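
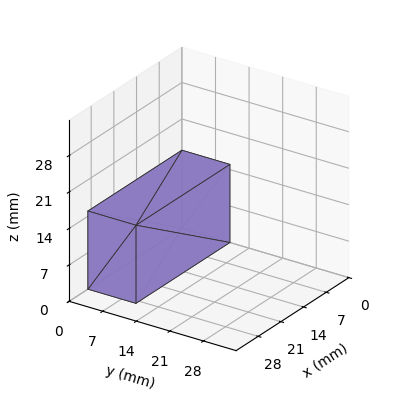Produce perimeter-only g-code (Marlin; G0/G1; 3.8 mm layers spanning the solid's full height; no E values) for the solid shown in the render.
Reading the render: the shape is a rectangular box, roughly 29 × 10 mm footprint and 15 mm tall (dimensions read to the nearest mm from the axis ticks). For the g-code, the solid's height is divided into equal slices at the stated Δz and each level perimeter traced with G1 moves after a G0 lift.

; perimeter-only toolpath
G21 ; units = mm
G90 ; absolute positioning
G28 ; home
; layer 1
G0 Z3.8
G0 X0.0 Y0.0
G1 X29.0 Y0.0
G1 X29.0 Y10.0
G1 X0.0 Y10.0
G1 X0.0 Y0.0
; layer 2
G0 Z7.5
G0 X0.0 Y0.0
G1 X29.0 Y0.0
G1 X29.0 Y10.0
G1 X0.0 Y10.0
G1 X0.0 Y0.0
; layer 3
G0 Z11.2
G0 X0.0 Y0.0
G1 X29.0 Y0.0
G1 X29.0 Y10.0
G1 X0.0 Y10.0
G1 X0.0 Y0.0
; layer 4
G0 Z15.0
G0 X0.0 Y0.0
G1 X29.0 Y0.0
G1 X29.0 Y10.0
G1 X0.0 Y10.0
G1 X0.0 Y0.0
M2 ; end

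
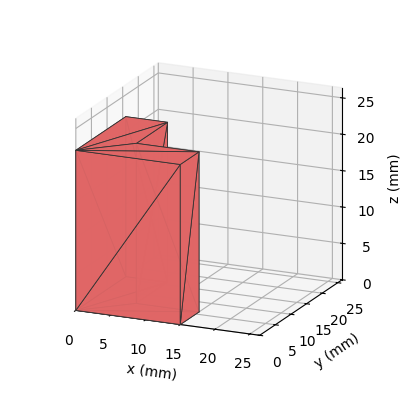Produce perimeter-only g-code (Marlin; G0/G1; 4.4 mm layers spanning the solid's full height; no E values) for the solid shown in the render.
Reading the render: the shape is an L-shaped prism: outer 15 × 16 mm, arm thicknesses ≈ 6 mm (horizontal) and 6 mm (vertical), extruded 22 mm in z (dimensions read to the nearest mm from the axis ticks). For the g-code, the solid's height is divided into equal slices at the stated Δz and each level perimeter traced with G1 moves after a G0 lift.

; perimeter-only toolpath
G21 ; units = mm
G90 ; absolute positioning
G28 ; home
; layer 1
G0 Z4.4
G0 X0.0 Y0.0
G1 X15.0 Y0.0
G1 X15.0 Y6.0
G1 X6.0 Y6.0
G1 X6.0 Y16.0
G1 X0.0 Y16.0
G1 X0.0 Y0.0
; layer 2
G0 Z8.8
G0 X0.0 Y0.0
G1 X15.0 Y0.0
G1 X15.0 Y6.0
G1 X6.0 Y6.0
G1 X6.0 Y16.0
G1 X0.0 Y16.0
G1 X0.0 Y0.0
; layer 3
G0 Z13.2
G0 X0.0 Y0.0
G1 X15.0 Y0.0
G1 X15.0 Y6.0
G1 X6.0 Y6.0
G1 X6.0 Y16.0
G1 X0.0 Y16.0
G1 X0.0 Y0.0
; layer 4
G0 Z17.6
G0 X0.0 Y0.0
G1 X15.0 Y0.0
G1 X15.0 Y6.0
G1 X6.0 Y6.0
G1 X6.0 Y16.0
G1 X0.0 Y16.0
G1 X0.0 Y0.0
; layer 5
G0 Z22.0
G0 X0.0 Y0.0
G1 X15.0 Y0.0
G1 X15.0 Y6.0
G1 X6.0 Y6.0
G1 X6.0 Y16.0
G1 X0.0 Y16.0
G1 X0.0 Y0.0
M2 ; end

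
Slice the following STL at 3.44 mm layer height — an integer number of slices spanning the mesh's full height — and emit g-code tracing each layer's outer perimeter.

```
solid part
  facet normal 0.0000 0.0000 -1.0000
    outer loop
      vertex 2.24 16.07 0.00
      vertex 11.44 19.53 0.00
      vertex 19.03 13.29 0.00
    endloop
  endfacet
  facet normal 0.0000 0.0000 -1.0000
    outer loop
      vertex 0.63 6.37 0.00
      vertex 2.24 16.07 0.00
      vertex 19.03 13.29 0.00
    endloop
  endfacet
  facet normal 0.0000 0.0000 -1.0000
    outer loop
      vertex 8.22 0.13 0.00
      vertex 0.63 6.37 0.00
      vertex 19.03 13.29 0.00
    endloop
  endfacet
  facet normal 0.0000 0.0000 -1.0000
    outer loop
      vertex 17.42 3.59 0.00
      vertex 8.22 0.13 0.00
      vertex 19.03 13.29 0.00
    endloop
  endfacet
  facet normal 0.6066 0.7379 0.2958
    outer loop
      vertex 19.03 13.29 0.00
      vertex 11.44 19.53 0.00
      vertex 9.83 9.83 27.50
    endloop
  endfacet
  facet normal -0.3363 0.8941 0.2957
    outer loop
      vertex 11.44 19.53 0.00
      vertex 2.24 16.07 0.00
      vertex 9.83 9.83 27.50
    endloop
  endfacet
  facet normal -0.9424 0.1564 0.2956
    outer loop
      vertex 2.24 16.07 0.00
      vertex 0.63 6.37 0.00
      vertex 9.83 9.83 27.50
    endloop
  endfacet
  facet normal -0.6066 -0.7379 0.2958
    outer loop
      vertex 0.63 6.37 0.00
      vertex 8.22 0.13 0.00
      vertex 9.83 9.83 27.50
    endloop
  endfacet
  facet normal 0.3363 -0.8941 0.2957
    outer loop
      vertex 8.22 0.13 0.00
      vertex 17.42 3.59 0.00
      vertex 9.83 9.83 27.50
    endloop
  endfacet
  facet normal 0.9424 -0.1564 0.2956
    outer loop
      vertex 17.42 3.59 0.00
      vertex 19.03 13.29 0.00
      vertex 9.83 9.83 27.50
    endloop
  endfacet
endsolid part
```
; perimeter-only toolpath
G21 ; units = mm
G90 ; absolute positioning
G28 ; home
; layer 1
G0 Z3.44
G0 X17.88 Y12.86
G1 X11.24 Y18.32
G1 X3.19 Y15.29
G1 X1.78 Y6.80
G1 X8.42 Y1.34
G1 X16.47 Y4.37
G1 X17.88 Y12.86
; layer 2
G0 Z6.88
G0 X16.73 Y12.42
G1 X11.04 Y17.11
G1 X4.14 Y14.51
G1 X2.93 Y7.23
G1 X8.62 Y2.56
G1 X15.52 Y5.15
G1 X16.73 Y12.42
; layer 3
G0 Z10.31
G0 X15.58 Y11.99
G1 X10.84 Y15.89
G1 X5.09 Y13.73
G1 X4.08 Y7.67
G1 X8.82 Y3.77
G1 X14.57 Y5.93
G1 X15.58 Y11.99
; layer 4
G0 Z13.75
G0 X14.43 Y11.56
G1 X10.63 Y14.68
G1 X6.04 Y12.95
G1 X5.23 Y8.10
G1 X9.03 Y4.98
G1 X13.62 Y6.71
G1 X14.43 Y11.56
; layer 5
G0 Z17.19
G0 X13.28 Y11.13
G1 X10.43 Y13.47
G1 X6.98 Y12.17
G1 X6.38 Y8.53
G1 X9.23 Y6.19
G1 X12.68 Y7.49
G1 X13.28 Y11.13
; layer 6
G0 Z20.62
G0 X12.13 Y10.70
G1 X10.23 Y12.26
G1 X7.93 Y11.39
G1 X7.53 Y8.96
G1 X9.43 Y7.41
G1 X11.73 Y8.27
G1 X12.13 Y10.70
; layer 7
G0 Z24.06
G0 X10.98 Y10.26
G1 X10.03 Y11.04
G1 X8.88 Y10.61
G1 X8.68 Y9.40
G1 X9.63 Y8.62
G1 X10.78 Y9.05
G1 X10.98 Y10.26
M2 ; end

The solid is a regular 6-sided pyramid, base circumscribed radius ≈ 9.83 mm, apex at z ≈ 27.5 mm. Slicing at Δz = 3.44 mm — 8 equal slices spanning the solid's height, so layer i sits at z = i·h/8 — gives 7 non-empty perimeters. Each is a 6-segment closed polygon; G0 lifts to the layer z and rapids to the start vertex, then G1 traces the edges. The cross-section shrinks linearly with z (the slice at the apex is degenerate and omitted).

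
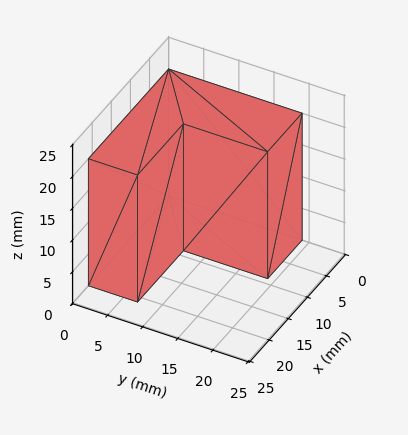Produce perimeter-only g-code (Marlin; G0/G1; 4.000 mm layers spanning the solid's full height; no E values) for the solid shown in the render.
Reading the render: the shape is an L-shaped prism: outer 21 × 19 mm, arm thicknesses ≈ 7 mm (horizontal) and 9 mm (vertical), extruded 20 mm in z (dimensions read to the nearest mm from the axis ticks). For the g-code, the solid's height is divided into equal slices at the stated Δz and each level perimeter traced with G1 moves after a G0 lift.

; perimeter-only toolpath
G21 ; units = mm
G90 ; absolute positioning
G28 ; home
; layer 1
G0 Z4.000
G0 X0.000 Y0.000
G1 X21.000 Y0.000
G1 X21.000 Y7.000
G1 X9.000 Y7.000
G1 X9.000 Y19.000
G1 X0.000 Y19.000
G1 X0.000 Y0.000
; layer 2
G0 Z8.000
G0 X0.000 Y0.000
G1 X21.000 Y0.000
G1 X21.000 Y7.000
G1 X9.000 Y7.000
G1 X9.000 Y19.000
G1 X0.000 Y19.000
G1 X0.000 Y0.000
; layer 3
G0 Z12.000
G0 X0.000 Y0.000
G1 X21.000 Y0.000
G1 X21.000 Y7.000
G1 X9.000 Y7.000
G1 X9.000 Y19.000
G1 X0.000 Y19.000
G1 X0.000 Y0.000
; layer 4
G0 Z16.000
G0 X0.000 Y0.000
G1 X21.000 Y0.000
G1 X21.000 Y7.000
G1 X9.000 Y7.000
G1 X9.000 Y19.000
G1 X0.000 Y19.000
G1 X0.000 Y0.000
; layer 5
G0 Z20.000
G0 X0.000 Y0.000
G1 X21.000 Y0.000
G1 X21.000 Y7.000
G1 X9.000 Y7.000
G1 X9.000 Y19.000
G1 X0.000 Y19.000
G1 X0.000 Y0.000
M2 ; end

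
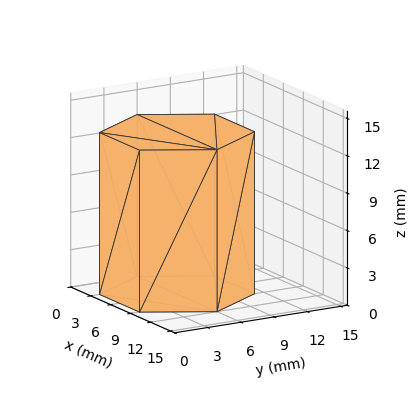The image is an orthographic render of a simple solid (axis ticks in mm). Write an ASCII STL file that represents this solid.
Reading the render: the shape is a regular 6-sided prism (a cylinder approximated with 6 flat sides), circumscribed radius ≈ 6 mm, height ≈ 13 mm (dimensions read to the nearest mm from the axis ticks). For the STL, each face is triangulated and given an outward normal.

solid part
  facet normal 0.0000 0.0000 -1.0000
    outer loop
      vertex 3.000 11.196 0.000
      vertex 9.000 11.196 0.000
      vertex 12.000 6.000 0.000
    endloop
  endfacet
  facet normal 0.0000 0.0000 -1.0000
    outer loop
      vertex 0.000 6.000 0.000
      vertex 3.000 11.196 0.000
      vertex 12.000 6.000 0.000
    endloop
  endfacet
  facet normal 0.0000 0.0000 -1.0000
    outer loop
      vertex 3.000 0.804 0.000
      vertex 0.000 6.000 0.000
      vertex 12.000 6.000 0.000
    endloop
  endfacet
  facet normal 0.0000 0.0000 -1.0000
    outer loop
      vertex 9.000 0.804 0.000
      vertex 3.000 0.804 0.000
      vertex 12.000 6.000 0.000
    endloop
  endfacet
  facet normal 0.0000 0.0000 1.0000
    outer loop
      vertex 12.000 6.000 13.000
      vertex 9.000 11.196 13.000
      vertex 3.000 11.196 13.000
    endloop
  endfacet
  facet normal 0.0000 0.0000 1.0000
    outer loop
      vertex 12.000 6.000 13.000
      vertex 3.000 11.196 13.000
      vertex 0.000 6.000 13.000
    endloop
  endfacet
  facet normal 0.0000 0.0000 1.0000
    outer loop
      vertex 12.000 6.000 13.000
      vertex 0.000 6.000 13.000
      vertex 3.000 0.804 13.000
    endloop
  endfacet
  facet normal 0.0000 0.0000 1.0000
    outer loop
      vertex 12.000 6.000 13.000
      vertex 3.000 0.804 13.000
      vertex 9.000 0.804 13.000
    endloop
  endfacet
  facet normal 0.8660 0.5000 0.0000
    outer loop
      vertex 12.000 6.000 0.000
      vertex 9.000 11.196 0.000
      vertex 9.000 11.196 13.000
    endloop
  endfacet
  facet normal 0.8660 0.5000 0.0000
    outer loop
      vertex 12.000 6.000 0.000
      vertex 9.000 11.196 13.000
      vertex 12.000 6.000 13.000
    endloop
  endfacet
  facet normal 0.0000 1.0000 0.0000
    outer loop
      vertex 9.000 11.196 0.000
      vertex 3.000 11.196 0.000
      vertex 3.000 11.196 13.000
    endloop
  endfacet
  facet normal 0.0000 1.0000 0.0000
    outer loop
      vertex 9.000 11.196 0.000
      vertex 3.000 11.196 13.000
      vertex 9.000 11.196 13.000
    endloop
  endfacet
  facet normal -0.8660 0.5000 0.0000
    outer loop
      vertex 3.000 11.196 0.000
      vertex 0.000 6.000 0.000
      vertex 0.000 6.000 13.000
    endloop
  endfacet
  facet normal -0.8660 0.5000 0.0000
    outer loop
      vertex 3.000 11.196 0.000
      vertex 0.000 6.000 13.000
      vertex 3.000 11.196 13.000
    endloop
  endfacet
  facet normal -0.8660 -0.5000 0.0000
    outer loop
      vertex 0.000 6.000 0.000
      vertex 3.000 0.804 0.000
      vertex 3.000 0.804 13.000
    endloop
  endfacet
  facet normal -0.8660 -0.5000 0.0000
    outer loop
      vertex 0.000 6.000 0.000
      vertex 3.000 0.804 13.000
      vertex 0.000 6.000 13.000
    endloop
  endfacet
  facet normal 0.0000 -1.0000 0.0000
    outer loop
      vertex 3.000 0.804 0.000
      vertex 9.000 0.804 0.000
      vertex 9.000 0.804 13.000
    endloop
  endfacet
  facet normal 0.0000 -1.0000 0.0000
    outer loop
      vertex 3.000 0.804 0.000
      vertex 9.000 0.804 13.000
      vertex 3.000 0.804 13.000
    endloop
  endfacet
  facet normal 0.8660 -0.5000 0.0000
    outer loop
      vertex 9.000 0.804 0.000
      vertex 12.000 6.000 0.000
      vertex 12.000 6.000 13.000
    endloop
  endfacet
  facet normal 0.8660 -0.5000 0.0000
    outer loop
      vertex 9.000 0.804 0.000
      vertex 12.000 6.000 13.000
      vertex 9.000 0.804 13.000
    endloop
  endfacet
endsolid part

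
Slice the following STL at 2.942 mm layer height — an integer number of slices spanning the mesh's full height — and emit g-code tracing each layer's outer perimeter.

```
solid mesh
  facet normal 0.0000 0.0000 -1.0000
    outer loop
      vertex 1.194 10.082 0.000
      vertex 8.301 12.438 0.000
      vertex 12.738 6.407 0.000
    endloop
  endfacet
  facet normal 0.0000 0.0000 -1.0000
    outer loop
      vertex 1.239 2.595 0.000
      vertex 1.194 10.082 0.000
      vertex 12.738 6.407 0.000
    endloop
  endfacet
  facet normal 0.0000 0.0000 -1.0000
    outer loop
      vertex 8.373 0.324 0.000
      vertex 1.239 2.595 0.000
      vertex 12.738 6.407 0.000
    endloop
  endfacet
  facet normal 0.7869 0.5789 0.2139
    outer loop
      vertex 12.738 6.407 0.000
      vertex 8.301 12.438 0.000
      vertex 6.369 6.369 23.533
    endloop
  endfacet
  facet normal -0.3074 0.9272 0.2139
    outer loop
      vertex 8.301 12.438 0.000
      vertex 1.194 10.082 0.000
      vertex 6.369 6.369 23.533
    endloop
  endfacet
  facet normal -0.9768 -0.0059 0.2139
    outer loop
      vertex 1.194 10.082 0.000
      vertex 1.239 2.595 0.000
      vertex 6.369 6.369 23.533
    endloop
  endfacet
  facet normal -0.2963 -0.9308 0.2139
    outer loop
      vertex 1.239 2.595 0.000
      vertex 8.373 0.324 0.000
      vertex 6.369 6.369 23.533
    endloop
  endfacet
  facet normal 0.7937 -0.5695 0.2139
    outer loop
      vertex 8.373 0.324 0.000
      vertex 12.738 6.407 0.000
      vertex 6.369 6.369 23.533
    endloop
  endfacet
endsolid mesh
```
; perimeter-only toolpath
G21 ; units = mm
G90 ; absolute positioning
G28 ; home
; layer 1
G0 Z2.942
G0 X11.942 Y6.402
G1 X8.059 Y11.679
G1 X1.841 Y9.618
G1 X1.880 Y3.067
G1 X8.122 Y1.080
G1 X11.942 Y6.402
; layer 2
G0 Z5.883
G0 X11.146 Y6.397
G1 X7.818 Y10.921
G1 X2.488 Y9.154
G1 X2.522 Y3.538
G1 X7.872 Y1.835
G1 X11.146 Y6.397
; layer 3
G0 Z8.825
G0 X10.350 Y6.393
G1 X7.577 Y10.162
G1 X3.135 Y8.690
G1 X3.163 Y4.010
G1 X7.621 Y2.591
G1 X10.350 Y6.393
; layer 4
G0 Z11.767
G0 X9.553 Y6.388
G1 X7.335 Y9.404
G1 X3.781 Y8.226
G1 X3.804 Y4.482
G1 X7.371 Y3.346
G1 X9.553 Y6.388
; layer 5
G0 Z14.708
G0 X8.757 Y6.383
G1 X7.093 Y8.645
G1 X4.428 Y7.761
G1 X4.445 Y4.954
G1 X7.120 Y4.102
G1 X8.757 Y6.383
; layer 6
G0 Z17.650
G0 X7.961 Y6.378
G1 X6.852 Y7.886
G1 X5.075 Y7.297
G1 X5.087 Y5.425
G1 X6.870 Y4.858
G1 X7.961 Y6.378
; layer 7
G0 Z20.591
G0 X7.165 Y6.374
G1 X6.611 Y7.128
G1 X5.722 Y6.833
G1 X5.728 Y5.897
G1 X6.619 Y5.613
G1 X7.165 Y6.374
M2 ; end

The solid is a regular 5-sided pyramid, base circumscribed radius ≈ 6.37 mm, apex at z ≈ 23.5 mm. Slicing at Δz = 2.942 mm — 8 equal slices spanning the solid's height, so layer i sits at z = i·h/8 — gives 7 non-empty perimeters. Each is a 5-segment closed polygon; G0 lifts to the layer z and rapids to the start vertex, then G1 traces the edges. The cross-section shrinks linearly with z (the slice at the apex is degenerate and omitted).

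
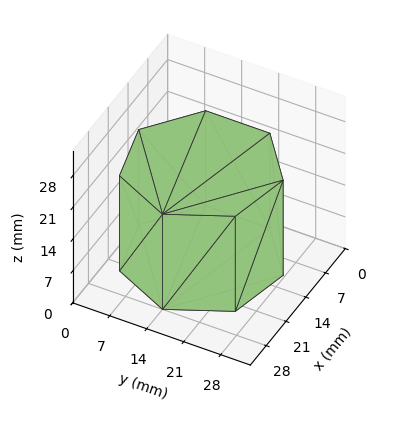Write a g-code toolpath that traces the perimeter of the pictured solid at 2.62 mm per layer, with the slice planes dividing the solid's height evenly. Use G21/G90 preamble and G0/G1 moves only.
Reading the render: the shape is a regular 7-sided prism (a cylinder approximated with 7 flat sides), circumscribed radius ≈ 14 mm, height ≈ 21 mm (dimensions read to the nearest mm from the axis ticks). For the g-code, the solid's height is divided into equal slices at the stated Δz and each level perimeter traced with G1 moves after a G0 lift.

; perimeter-only toolpath
G21 ; units = mm
G90 ; absolute positioning
G28 ; home
; layer 1
G0 Z2.62
G0 X28.00 Y14.00
G1 X22.73 Y24.95
G1 X10.88 Y27.65
G1 X1.39 Y20.07
G1 X1.39 Y7.93
G1 X10.88 Y0.35
G1 X22.73 Y3.05
G1 X28.00 Y14.00
; layer 2
G0 Z5.25
G0 X28.00 Y14.00
G1 X22.73 Y24.95
G1 X10.88 Y27.65
G1 X1.39 Y20.07
G1 X1.39 Y7.93
G1 X10.88 Y0.35
G1 X22.73 Y3.05
G1 X28.00 Y14.00
; layer 3
G0 Z7.88
G0 X28.00 Y14.00
G1 X22.73 Y24.95
G1 X10.88 Y27.65
G1 X1.39 Y20.07
G1 X1.39 Y7.93
G1 X10.88 Y0.35
G1 X22.73 Y3.05
G1 X28.00 Y14.00
; layer 4
G0 Z10.50
G0 X28.00 Y14.00
G1 X22.73 Y24.95
G1 X10.88 Y27.65
G1 X1.39 Y20.07
G1 X1.39 Y7.93
G1 X10.88 Y0.35
G1 X22.73 Y3.05
G1 X28.00 Y14.00
; layer 5
G0 Z13.12
G0 X28.00 Y14.00
G1 X22.73 Y24.95
G1 X10.88 Y27.65
G1 X1.39 Y20.07
G1 X1.39 Y7.93
G1 X10.88 Y0.35
G1 X22.73 Y3.05
G1 X28.00 Y14.00
; layer 6
G0 Z15.75
G0 X28.00 Y14.00
G1 X22.73 Y24.95
G1 X10.88 Y27.65
G1 X1.39 Y20.07
G1 X1.39 Y7.93
G1 X10.88 Y0.35
G1 X22.73 Y3.05
G1 X28.00 Y14.00
; layer 7
G0 Z18.38
G0 X28.00 Y14.00
G1 X22.73 Y24.95
G1 X10.88 Y27.65
G1 X1.39 Y20.07
G1 X1.39 Y7.93
G1 X10.88 Y0.35
G1 X22.73 Y3.05
G1 X28.00 Y14.00
; layer 8
G0 Z21.00
G0 X28.00 Y14.00
G1 X22.73 Y24.95
G1 X10.88 Y27.65
G1 X1.39 Y20.07
G1 X1.39 Y7.93
G1 X10.88 Y0.35
G1 X22.73 Y3.05
G1 X28.00 Y14.00
M2 ; end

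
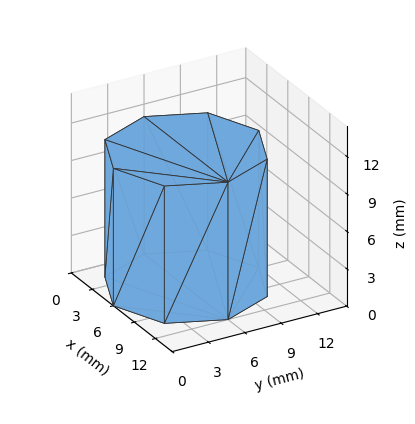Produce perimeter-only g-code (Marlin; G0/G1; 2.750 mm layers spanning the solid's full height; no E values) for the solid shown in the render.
Reading the render: the shape is a regular 8-sided prism (a cylinder approximated with 8 flat sides), circumscribed radius ≈ 6 mm, height ≈ 11 mm (dimensions read to the nearest mm from the axis ticks). For the g-code, the solid's height is divided into equal slices at the stated Δz and each level perimeter traced with G1 moves after a G0 lift.

; perimeter-only toolpath
G21 ; units = mm
G90 ; absolute positioning
G28 ; home
; layer 1
G0 Z2.750
G0 X12.000 Y6.000
G1 X10.243 Y10.243
G1 X6.000 Y12.000
G1 X1.757 Y10.243
G1 X0.000 Y6.000
G1 X1.757 Y1.757
G1 X6.000 Y0.000
G1 X10.243 Y1.757
G1 X12.000 Y6.000
; layer 2
G0 Z5.500
G0 X12.000 Y6.000
G1 X10.243 Y10.243
G1 X6.000 Y12.000
G1 X1.757 Y10.243
G1 X0.000 Y6.000
G1 X1.757 Y1.757
G1 X6.000 Y0.000
G1 X10.243 Y1.757
G1 X12.000 Y6.000
; layer 3
G0 Z8.250
G0 X12.000 Y6.000
G1 X10.243 Y10.243
G1 X6.000 Y12.000
G1 X1.757 Y10.243
G1 X0.000 Y6.000
G1 X1.757 Y1.757
G1 X6.000 Y0.000
G1 X10.243 Y1.757
G1 X12.000 Y6.000
; layer 4
G0 Z11.000
G0 X12.000 Y6.000
G1 X10.243 Y10.243
G1 X6.000 Y12.000
G1 X1.757 Y10.243
G1 X0.000 Y6.000
G1 X1.757 Y1.757
G1 X6.000 Y0.000
G1 X10.243 Y1.757
G1 X12.000 Y6.000
M2 ; end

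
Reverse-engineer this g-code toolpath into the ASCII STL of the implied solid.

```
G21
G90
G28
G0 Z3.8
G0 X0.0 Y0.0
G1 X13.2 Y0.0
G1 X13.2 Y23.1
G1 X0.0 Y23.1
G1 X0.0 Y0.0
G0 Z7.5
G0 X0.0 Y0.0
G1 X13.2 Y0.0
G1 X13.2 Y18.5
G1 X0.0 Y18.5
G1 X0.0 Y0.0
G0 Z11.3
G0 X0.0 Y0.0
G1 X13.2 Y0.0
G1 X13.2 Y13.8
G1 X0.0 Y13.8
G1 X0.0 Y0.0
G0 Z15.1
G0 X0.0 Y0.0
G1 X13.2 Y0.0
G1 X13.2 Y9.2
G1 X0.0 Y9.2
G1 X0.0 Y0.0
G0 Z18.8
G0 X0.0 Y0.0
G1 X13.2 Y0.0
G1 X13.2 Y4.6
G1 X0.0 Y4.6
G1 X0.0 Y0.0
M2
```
solid part
  facet normal 0.0000 0.0000 -1.0000
    outer loop
      vertex 13.2 27.7 0.0
      vertex 13.2 0.0 0.0
      vertex 0.0 0.0 0.0
    endloop
  endfacet
  facet normal 0.0000 0.0000 -1.0000
    outer loop
      vertex 0.0 27.7 0.0
      vertex 13.2 27.7 0.0
      vertex 0.0 0.0 0.0
    endloop
  endfacet
  facet normal 0.0000 -1.0000 0.0000
    outer loop
      vertex 0.0 0.0 0.0
      vertex 13.2 0.0 0.0
      vertex 13.2 0.0 22.6
    endloop
  endfacet
  facet normal 0.0000 -1.0000 0.0000
    outer loop
      vertex 0.0 0.0 0.0
      vertex 13.2 0.0 22.6
      vertex 0.0 0.0 22.6
    endloop
  endfacet
  facet normal 0.0000 0.6322 0.7748
    outer loop
      vertex 0.0 0.0 22.6
      vertex 13.2 0.0 22.6
      vertex 13.2 27.7 0.0
    endloop
  endfacet
  facet normal 0.0000 0.6322 0.7748
    outer loop
      vertex 0.0 0.0 22.6
      vertex 13.2 27.7 0.0
      vertex 0.0 27.7 0.0
    endloop
  endfacet
  facet normal -1.0000 0.0000 0.0000
    outer loop
      vertex 0.0 0.0 22.6
      vertex 0.0 27.7 0.0
      vertex 0.0 0.0 0.0
    endloop
  endfacet
  facet normal 1.0000 0.0000 0.0000
    outer loop
      vertex 13.2 0.0 0.0
      vertex 13.2 27.7 0.0
      vertex 13.2 0.0 22.6
    endloop
  endfacet
endsolid part

The G0 Z moves step by Δz≈3.8 mm. The G1 loops shrink linearly with z, so the solid tapers from its base footprint up to z≈22.6. Closing with a flat bottom cap and the tapered top and triangulating gives 8 facets — a wedge (ramp): 13.2 × 27.7 mm base, rising to 22.6 mm along the y=0 edge and sloping linearly to z=0 at y=27.7.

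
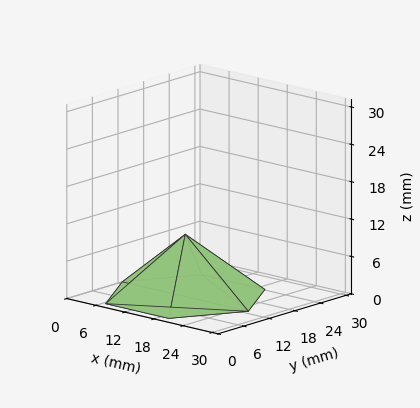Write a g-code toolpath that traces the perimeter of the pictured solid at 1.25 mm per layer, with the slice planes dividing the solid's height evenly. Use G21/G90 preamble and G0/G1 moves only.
Reading the render: the shape is a regular 6-sided pyramid, base circumscribed radius ≈ 13 mm, apex at z ≈ 10 mm (dimensions read to the nearest mm from the axis ticks). For the g-code, the solid's height is divided into equal slices at the stated Δz and each level perimeter traced with G1 moves after a G0 lift.

; perimeter-only toolpath
G21 ; units = mm
G90 ; absolute positioning
G28 ; home
; layer 1
G0 Z1.25
G0 X24.38 Y13.00
G1 X18.69 Y22.85
G1 X7.31 Y22.85
G1 X1.62 Y13.00
G1 X7.31 Y3.15
G1 X18.69 Y3.15
G1 X24.38 Y13.00
; layer 2
G0 Z2.50
G0 X22.75 Y13.00
G1 X17.88 Y21.45
G1 X8.12 Y21.45
G1 X3.25 Y13.00
G1 X8.12 Y4.55
G1 X17.88 Y4.55
G1 X22.75 Y13.00
; layer 3
G0 Z3.75
G0 X21.12 Y13.00
G1 X17.06 Y20.04
G1 X8.94 Y20.04
G1 X4.88 Y13.00
G1 X8.94 Y5.96
G1 X17.06 Y5.96
G1 X21.12 Y13.00
; layer 4
G0 Z5.00
G0 X19.50 Y13.00
G1 X16.25 Y18.63
G1 X9.75 Y18.63
G1 X6.50 Y13.00
G1 X9.75 Y7.37
G1 X16.25 Y7.37
G1 X19.50 Y13.00
; layer 5
G0 Z6.25
G0 X17.88 Y13.00
G1 X15.44 Y17.22
G1 X10.56 Y17.22
G1 X8.12 Y13.00
G1 X10.56 Y8.78
G1 X15.44 Y8.78
G1 X17.88 Y13.00
; layer 6
G0 Z7.50
G0 X16.25 Y13.00
G1 X14.62 Y15.82
G1 X11.38 Y15.82
G1 X9.75 Y13.00
G1 X11.38 Y10.19
G1 X14.62 Y10.19
G1 X16.25 Y13.00
; layer 7
G0 Z8.75
G0 X14.62 Y13.00
G1 X13.81 Y14.41
G1 X12.19 Y14.41
G1 X11.38 Y13.00
G1 X12.19 Y11.59
G1 X13.81 Y11.59
G1 X14.62 Y13.00
M2 ; end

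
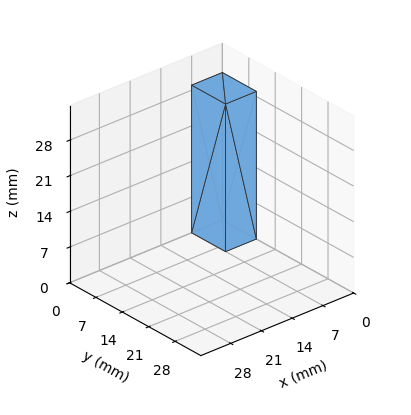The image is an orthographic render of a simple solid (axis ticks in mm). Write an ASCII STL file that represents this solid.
Reading the render: the shape is a rectangular box, roughly 7 × 9 mm footprint and 29 mm tall (dimensions read to the nearest mm from the axis ticks). For the STL, each face is triangulated and given an outward normal.

solid part
  facet normal 0.0000 0.0000 -1.0000
    outer loop
      vertex 7.00 9.00 0.00
      vertex 7.00 0.00 0.00
      vertex 0.00 0.00 0.00
    endloop
  endfacet
  facet normal 0.0000 0.0000 -1.0000
    outer loop
      vertex 0.00 9.00 0.00
      vertex 7.00 9.00 0.00
      vertex 0.00 0.00 0.00
    endloop
  endfacet
  facet normal 0.0000 0.0000 1.0000
    outer loop
      vertex 0.00 0.00 29.00
      vertex 7.00 0.00 29.00
      vertex 7.00 9.00 29.00
    endloop
  endfacet
  facet normal 0.0000 0.0000 1.0000
    outer loop
      vertex 0.00 0.00 29.00
      vertex 7.00 9.00 29.00
      vertex 0.00 9.00 29.00
    endloop
  endfacet
  facet normal 0.0000 -1.0000 0.0000
    outer loop
      vertex 0.00 0.00 0.00
      vertex 7.00 0.00 0.00
      vertex 7.00 0.00 29.00
    endloop
  endfacet
  facet normal 0.0000 -1.0000 0.0000
    outer loop
      vertex 0.00 0.00 0.00
      vertex 7.00 0.00 29.00
      vertex 0.00 0.00 29.00
    endloop
  endfacet
  facet normal 0.0000 1.0000 0.0000
    outer loop
      vertex 7.00 9.00 29.00
      vertex 7.00 9.00 0.00
      vertex 0.00 9.00 0.00
    endloop
  endfacet
  facet normal 0.0000 1.0000 0.0000
    outer loop
      vertex 0.00 9.00 29.00
      vertex 7.00 9.00 29.00
      vertex 0.00 9.00 0.00
    endloop
  endfacet
  facet normal -1.0000 0.0000 0.0000
    outer loop
      vertex 0.00 9.00 29.00
      vertex 0.00 9.00 0.00
      vertex 0.00 0.00 0.00
    endloop
  endfacet
  facet normal -1.0000 0.0000 0.0000
    outer loop
      vertex 0.00 0.00 29.00
      vertex 0.00 9.00 29.00
      vertex 0.00 0.00 0.00
    endloop
  endfacet
  facet normal 1.0000 0.0000 0.0000
    outer loop
      vertex 7.00 0.00 0.00
      vertex 7.00 9.00 0.00
      vertex 7.00 9.00 29.00
    endloop
  endfacet
  facet normal 1.0000 0.0000 0.0000
    outer loop
      vertex 7.00 0.00 0.00
      vertex 7.00 9.00 29.00
      vertex 7.00 0.00 29.00
    endloop
  endfacet
endsolid part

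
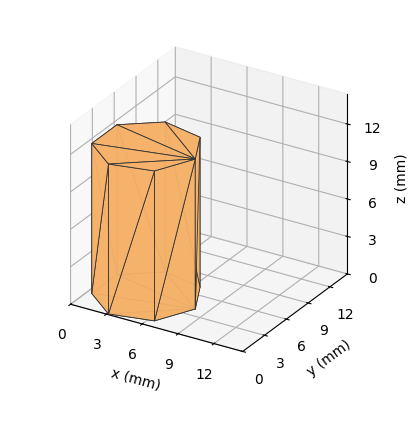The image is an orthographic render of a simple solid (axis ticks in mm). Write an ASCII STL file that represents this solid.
Reading the render: the shape is a regular 7-sided prism (a cylinder approximated with 7 flat sides), circumscribed radius ≈ 4 mm, height ≈ 12 mm (dimensions read to the nearest mm from the axis ticks). For the STL, each face is triangulated and given an outward normal.

solid part
  facet normal 0.0000 0.0000 -1.0000
    outer loop
      vertex 3.110 7.900 0.000
      vertex 6.494 7.127 0.000
      vertex 8.000 4.000 0.000
    endloop
  endfacet
  facet normal 0.0000 0.0000 -1.0000
    outer loop
      vertex 0.396 5.736 0.000
      vertex 3.110 7.900 0.000
      vertex 8.000 4.000 0.000
    endloop
  endfacet
  facet normal 0.0000 0.0000 -1.0000
    outer loop
      vertex 0.396 2.264 0.000
      vertex 0.396 5.736 0.000
      vertex 8.000 4.000 0.000
    endloop
  endfacet
  facet normal 0.0000 0.0000 -1.0000
    outer loop
      vertex 3.110 0.100 0.000
      vertex 0.396 2.264 0.000
      vertex 8.000 4.000 0.000
    endloop
  endfacet
  facet normal 0.0000 0.0000 -1.0000
    outer loop
      vertex 6.494 0.873 0.000
      vertex 3.110 0.100 0.000
      vertex 8.000 4.000 0.000
    endloop
  endfacet
  facet normal 0.0000 0.0000 1.0000
    outer loop
      vertex 8.000 4.000 12.000
      vertex 6.494 7.127 12.000
      vertex 3.110 7.900 12.000
    endloop
  endfacet
  facet normal 0.0000 0.0000 1.0000
    outer loop
      vertex 8.000 4.000 12.000
      vertex 3.110 7.900 12.000
      vertex 0.396 5.736 12.000
    endloop
  endfacet
  facet normal 0.0000 0.0000 1.0000
    outer loop
      vertex 8.000 4.000 12.000
      vertex 0.396 5.736 12.000
      vertex 0.396 2.264 12.000
    endloop
  endfacet
  facet normal 0.0000 0.0000 1.0000
    outer loop
      vertex 8.000 4.000 12.000
      vertex 0.396 2.264 12.000
      vertex 3.110 0.100 12.000
    endloop
  endfacet
  facet normal 0.0000 0.0000 1.0000
    outer loop
      vertex 8.000 4.000 12.000
      vertex 3.110 0.100 12.000
      vertex 6.494 0.873 12.000
    endloop
  endfacet
  facet normal 0.9010 0.4339 0.0000
    outer loop
      vertex 8.000 4.000 0.000
      vertex 6.494 7.127 0.000
      vertex 6.494 7.127 12.000
    endloop
  endfacet
  facet normal 0.9010 0.4339 0.0000
    outer loop
      vertex 8.000 4.000 0.000
      vertex 6.494 7.127 12.000
      vertex 8.000 4.000 12.000
    endloop
  endfacet
  facet normal 0.2227 0.9749 0.0000
    outer loop
      vertex 6.494 7.127 0.000
      vertex 3.110 7.900 0.000
      vertex 3.110 7.900 12.000
    endloop
  endfacet
  facet normal 0.2227 0.9749 0.0000
    outer loop
      vertex 6.494 7.127 0.000
      vertex 3.110 7.900 12.000
      vertex 6.494 7.127 12.000
    endloop
  endfacet
  facet normal -0.6234 0.7819 0.0000
    outer loop
      vertex 3.110 7.900 0.000
      vertex 0.396 5.736 0.000
      vertex 0.396 5.736 12.000
    endloop
  endfacet
  facet normal -0.6234 0.7819 0.0000
    outer loop
      vertex 3.110 7.900 0.000
      vertex 0.396 5.736 12.000
      vertex 3.110 7.900 12.000
    endloop
  endfacet
  facet normal -1.0000 0.0000 0.0000
    outer loop
      vertex 0.396 5.736 0.000
      vertex 0.396 2.264 0.000
      vertex 0.396 2.264 12.000
    endloop
  endfacet
  facet normal -1.0000 0.0000 0.0000
    outer loop
      vertex 0.396 5.736 0.000
      vertex 0.396 2.264 12.000
      vertex 0.396 5.736 12.000
    endloop
  endfacet
  facet normal -0.6234 -0.7819 0.0000
    outer loop
      vertex 0.396 2.264 0.000
      vertex 3.110 0.100 0.000
      vertex 3.110 0.100 12.000
    endloop
  endfacet
  facet normal -0.6234 -0.7819 0.0000
    outer loop
      vertex 0.396 2.264 0.000
      vertex 3.110 0.100 12.000
      vertex 0.396 2.264 12.000
    endloop
  endfacet
  facet normal 0.2227 -0.9749 0.0000
    outer loop
      vertex 3.110 0.100 0.000
      vertex 6.494 0.873 0.000
      vertex 6.494 0.873 12.000
    endloop
  endfacet
  facet normal 0.2227 -0.9749 0.0000
    outer loop
      vertex 3.110 0.100 0.000
      vertex 6.494 0.873 12.000
      vertex 3.110 0.100 12.000
    endloop
  endfacet
  facet normal 0.9010 -0.4339 0.0000
    outer loop
      vertex 6.494 0.873 0.000
      vertex 8.000 4.000 0.000
      vertex 8.000 4.000 12.000
    endloop
  endfacet
  facet normal 0.9010 -0.4339 0.0000
    outer loop
      vertex 6.494 0.873 0.000
      vertex 8.000 4.000 12.000
      vertex 6.494 0.873 12.000
    endloop
  endfacet
endsolid part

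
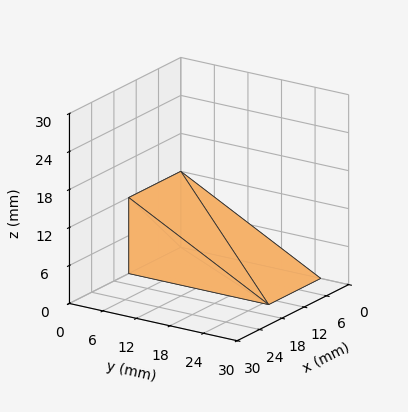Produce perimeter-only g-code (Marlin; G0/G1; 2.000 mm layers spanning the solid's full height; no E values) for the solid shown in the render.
Reading the render: the shape is a wedge (ramp): 14 × 25 mm base, rising to 12 mm along the y=0 edge and sloping linearly to z=0 at y=25 (dimensions read to the nearest mm from the axis ticks). For the g-code, the solid's height is divided into equal slices at the stated Δz and each level perimeter traced with G1 moves after a G0 lift.

; perimeter-only toolpath
G21 ; units = mm
G90 ; absolute positioning
G28 ; home
; layer 1
G0 Z2.000
G0 X0.000 Y0.000
G1 X14.000 Y0.000
G1 X14.000 Y20.833
G1 X0.000 Y20.833
G1 X0.000 Y0.000
; layer 2
G0 Z4.000
G0 X0.000 Y0.000
G1 X14.000 Y0.000
G1 X14.000 Y16.667
G1 X0.000 Y16.667
G1 X0.000 Y0.000
; layer 3
G0 Z6.000
G0 X0.000 Y0.000
G1 X14.000 Y0.000
G1 X14.000 Y12.500
G1 X0.000 Y12.500
G1 X0.000 Y0.000
; layer 4
G0 Z8.000
G0 X0.000 Y0.000
G1 X14.000 Y0.000
G1 X14.000 Y8.333
G1 X0.000 Y8.333
G1 X0.000 Y0.000
; layer 5
G0 Z10.000
G0 X0.000 Y0.000
G1 X14.000 Y0.000
G1 X14.000 Y4.167
G1 X0.000 Y4.167
G1 X0.000 Y0.000
M2 ; end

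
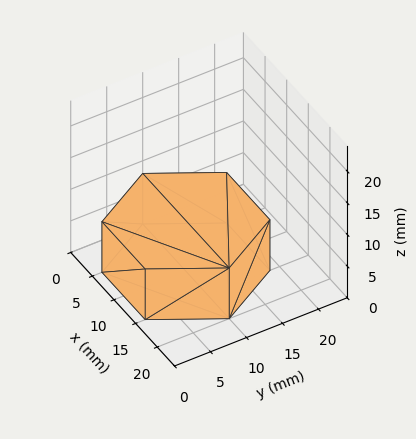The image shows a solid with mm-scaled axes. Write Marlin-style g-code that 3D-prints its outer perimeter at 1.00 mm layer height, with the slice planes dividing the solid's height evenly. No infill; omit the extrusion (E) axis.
Reading the render: the shape is a regular 6-sided prism (a cylinder approximated with 6 flat sides), circumscribed radius ≈ 10 mm, height ≈ 8 mm (dimensions read to the nearest mm from the axis ticks). For the g-code, the solid's height is divided into equal slices at the stated Δz and each level perimeter traced with G1 moves after a G0 lift.

; perimeter-only toolpath
G21 ; units = mm
G90 ; absolute positioning
G28 ; home
; layer 1
G0 Z1.00
G0 X20.00 Y10.00
G1 X15.00 Y18.66
G1 X5.00 Y18.66
G1 X0.00 Y10.00
G1 X5.00 Y1.34
G1 X15.00 Y1.34
G1 X20.00 Y10.00
; layer 2
G0 Z2.00
G0 X20.00 Y10.00
G1 X15.00 Y18.66
G1 X5.00 Y18.66
G1 X0.00 Y10.00
G1 X5.00 Y1.34
G1 X15.00 Y1.34
G1 X20.00 Y10.00
; layer 3
G0 Z3.00
G0 X20.00 Y10.00
G1 X15.00 Y18.66
G1 X5.00 Y18.66
G1 X0.00 Y10.00
G1 X5.00 Y1.34
G1 X15.00 Y1.34
G1 X20.00 Y10.00
; layer 4
G0 Z4.00
G0 X20.00 Y10.00
G1 X15.00 Y18.66
G1 X5.00 Y18.66
G1 X0.00 Y10.00
G1 X5.00 Y1.34
G1 X15.00 Y1.34
G1 X20.00 Y10.00
; layer 5
G0 Z5.00
G0 X20.00 Y10.00
G1 X15.00 Y18.66
G1 X5.00 Y18.66
G1 X0.00 Y10.00
G1 X5.00 Y1.34
G1 X15.00 Y1.34
G1 X20.00 Y10.00
; layer 6
G0 Z6.00
G0 X20.00 Y10.00
G1 X15.00 Y18.66
G1 X5.00 Y18.66
G1 X0.00 Y10.00
G1 X5.00 Y1.34
G1 X15.00 Y1.34
G1 X20.00 Y10.00
; layer 7
G0 Z7.00
G0 X20.00 Y10.00
G1 X15.00 Y18.66
G1 X5.00 Y18.66
G1 X0.00 Y10.00
G1 X5.00 Y1.34
G1 X15.00 Y1.34
G1 X20.00 Y10.00
; layer 8
G0 Z8.00
G0 X20.00 Y10.00
G1 X15.00 Y18.66
G1 X5.00 Y18.66
G1 X0.00 Y10.00
G1 X5.00 Y1.34
G1 X15.00 Y1.34
G1 X20.00 Y10.00
M2 ; end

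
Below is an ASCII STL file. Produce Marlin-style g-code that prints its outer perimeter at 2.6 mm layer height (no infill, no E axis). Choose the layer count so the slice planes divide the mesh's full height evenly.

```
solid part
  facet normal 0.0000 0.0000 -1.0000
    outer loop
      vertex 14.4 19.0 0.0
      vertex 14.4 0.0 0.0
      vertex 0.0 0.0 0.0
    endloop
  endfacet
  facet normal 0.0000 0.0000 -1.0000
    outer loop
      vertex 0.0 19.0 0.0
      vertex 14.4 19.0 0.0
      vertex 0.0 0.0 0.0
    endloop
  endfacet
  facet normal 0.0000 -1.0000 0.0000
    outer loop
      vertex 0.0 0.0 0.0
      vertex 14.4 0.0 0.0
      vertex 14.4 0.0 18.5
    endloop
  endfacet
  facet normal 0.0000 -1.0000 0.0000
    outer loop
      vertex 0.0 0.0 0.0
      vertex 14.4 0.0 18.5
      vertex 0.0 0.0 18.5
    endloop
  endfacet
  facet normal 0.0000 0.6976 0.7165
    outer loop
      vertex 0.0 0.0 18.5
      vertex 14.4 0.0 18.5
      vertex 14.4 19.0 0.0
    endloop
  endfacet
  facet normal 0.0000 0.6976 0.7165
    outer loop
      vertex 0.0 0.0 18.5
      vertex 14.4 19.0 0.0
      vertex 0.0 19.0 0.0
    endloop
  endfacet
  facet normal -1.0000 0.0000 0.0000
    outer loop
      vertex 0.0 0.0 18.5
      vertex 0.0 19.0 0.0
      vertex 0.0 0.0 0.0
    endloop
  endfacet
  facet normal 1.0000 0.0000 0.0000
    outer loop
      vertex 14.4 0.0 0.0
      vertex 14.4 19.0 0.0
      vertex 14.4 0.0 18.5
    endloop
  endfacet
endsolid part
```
; perimeter-only toolpath
G21 ; units = mm
G90 ; absolute positioning
G28 ; home
; layer 1
G0 Z2.6
G0 X0.0 Y0.0
G1 X14.4 Y0.0
G1 X14.4 Y16.3
G1 X0.0 Y16.3
G1 X0.0 Y0.0
; layer 2
G0 Z5.3
G0 X0.0 Y0.0
G1 X14.4 Y0.0
G1 X14.4 Y13.6
G1 X0.0 Y13.6
G1 X0.0 Y0.0
; layer 3
G0 Z7.9
G0 X0.0 Y0.0
G1 X14.4 Y0.0
G1 X14.4 Y10.9
G1 X0.0 Y10.9
G1 X0.0 Y0.0
; layer 4
G0 Z10.6
G0 X0.0 Y0.0
G1 X14.4 Y0.0
G1 X14.4 Y8.1
G1 X0.0 Y8.1
G1 X0.0 Y0.0
; layer 5
G0 Z13.2
G0 X0.0 Y0.0
G1 X14.4 Y0.0
G1 X14.4 Y5.4
G1 X0.0 Y5.4
G1 X0.0 Y0.0
; layer 6
G0 Z15.9
G0 X0.0 Y0.0
G1 X14.4 Y0.0
G1 X14.4 Y2.7
G1 X0.0 Y2.7
G1 X0.0 Y0.0
M2 ; end

The solid is a wedge (ramp): 14.4 × 19 mm base, rising to 18.5 mm along the y=0 edge and sloping linearly to z=0 at y=19. Slicing at Δz = 2.6 mm — 7 equal slices spanning the solid's height, so layer i sits at z = i·h/7 — gives 6 non-empty perimeters. Each is a 4-segment closed polygon; G0 lifts to the layer z and rapids to the start vertex, then G1 traces the edges. The cross-section shrinks linearly with z (the slice at the apex is degenerate and omitted).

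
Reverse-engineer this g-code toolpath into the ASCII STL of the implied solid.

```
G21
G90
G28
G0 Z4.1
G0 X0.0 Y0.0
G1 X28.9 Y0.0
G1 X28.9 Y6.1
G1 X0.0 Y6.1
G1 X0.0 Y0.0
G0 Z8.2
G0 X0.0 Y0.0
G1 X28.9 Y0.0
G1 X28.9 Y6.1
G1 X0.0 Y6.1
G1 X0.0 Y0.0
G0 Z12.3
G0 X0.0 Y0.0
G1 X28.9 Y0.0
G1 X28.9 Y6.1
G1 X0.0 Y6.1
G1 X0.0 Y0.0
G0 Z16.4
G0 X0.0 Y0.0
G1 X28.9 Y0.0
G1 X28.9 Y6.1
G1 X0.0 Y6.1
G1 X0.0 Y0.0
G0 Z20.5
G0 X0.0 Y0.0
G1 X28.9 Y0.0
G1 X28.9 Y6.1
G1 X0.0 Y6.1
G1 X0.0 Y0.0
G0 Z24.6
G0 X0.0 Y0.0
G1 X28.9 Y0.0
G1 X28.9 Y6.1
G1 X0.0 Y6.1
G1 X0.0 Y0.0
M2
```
solid part
  facet normal 0.0000 0.0000 -1.0000
    outer loop
      vertex 28.9 6.1 0.0
      vertex 28.9 0.0 0.0
      vertex 0.0 0.0 0.0
    endloop
  endfacet
  facet normal 0.0000 0.0000 -1.0000
    outer loop
      vertex 0.0 6.1 0.0
      vertex 28.9 6.1 0.0
      vertex 0.0 0.0 0.0
    endloop
  endfacet
  facet normal 0.0000 0.0000 1.0000
    outer loop
      vertex 0.0 0.0 24.6
      vertex 28.9 0.0 24.6
      vertex 28.9 6.1 24.6
    endloop
  endfacet
  facet normal 0.0000 0.0000 1.0000
    outer loop
      vertex 0.0 0.0 24.6
      vertex 28.9 6.1 24.6
      vertex 0.0 6.1 24.6
    endloop
  endfacet
  facet normal 0.0000 -1.0000 0.0000
    outer loop
      vertex 0.0 0.0 0.0
      vertex 28.9 0.0 0.0
      vertex 28.9 0.0 24.6
    endloop
  endfacet
  facet normal 0.0000 -1.0000 0.0000
    outer loop
      vertex 0.0 0.0 0.0
      vertex 28.9 0.0 24.6
      vertex 0.0 0.0 24.6
    endloop
  endfacet
  facet normal 0.0000 1.0000 0.0000
    outer loop
      vertex 28.9 6.1 24.6
      vertex 28.9 6.1 0.0
      vertex 0.0 6.1 0.0
    endloop
  endfacet
  facet normal 0.0000 1.0000 0.0000
    outer loop
      vertex 0.0 6.1 24.6
      vertex 28.9 6.1 24.6
      vertex 0.0 6.1 0.0
    endloop
  endfacet
  facet normal -1.0000 0.0000 0.0000
    outer loop
      vertex 0.0 6.1 24.6
      vertex 0.0 6.1 0.0
      vertex 0.0 0.0 0.0
    endloop
  endfacet
  facet normal -1.0000 0.0000 0.0000
    outer loop
      vertex 0.0 0.0 24.6
      vertex 0.0 6.1 24.6
      vertex 0.0 0.0 0.0
    endloop
  endfacet
  facet normal 1.0000 0.0000 0.0000
    outer loop
      vertex 28.9 0.0 0.0
      vertex 28.9 6.1 0.0
      vertex 28.9 6.1 24.6
    endloop
  endfacet
  facet normal 1.0000 0.0000 0.0000
    outer loop
      vertex 28.9 0.0 0.0
      vertex 28.9 6.1 24.6
      vertex 28.9 0.0 24.6
    endloop
  endfacet
endsolid part

The G0 Z moves step by Δz≈4.1 mm. Every layer's G1 loop is the same polygon, so the solid is a straight extrusion of it from z=0 to z≈24.6. Closing with flat bottom and top caps and triangulating gives 12 facets — a rectangular box, roughly 28.9 × 6.1 mm footprint and 24.6 mm tall.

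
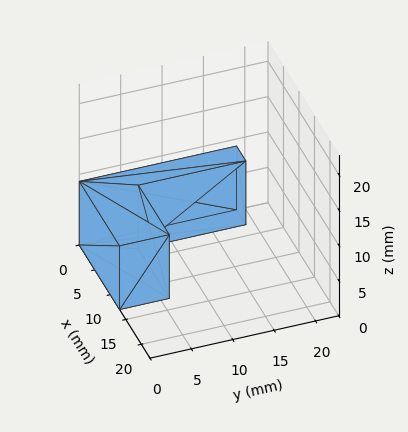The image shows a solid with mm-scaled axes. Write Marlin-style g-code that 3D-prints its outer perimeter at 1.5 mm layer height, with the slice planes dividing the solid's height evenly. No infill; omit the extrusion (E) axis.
Reading the render: the shape is an L-shaped prism: outer 13 × 19 mm, arm thicknesses ≈ 6 mm (horizontal) and 3 mm (vertical), extruded 9 mm in z (dimensions read to the nearest mm from the axis ticks). For the g-code, the solid's height is divided into equal slices at the stated Δz and each level perimeter traced with G1 moves after a G0 lift.

; perimeter-only toolpath
G21 ; units = mm
G90 ; absolute positioning
G28 ; home
; layer 1
G0 Z1.5
G0 X0.0 Y0.0
G1 X13.0 Y0.0
G1 X13.0 Y6.0
G1 X3.0 Y6.0
G1 X3.0 Y19.0
G1 X0.0 Y19.0
G1 X0.0 Y0.0
; layer 2
G0 Z3.0
G0 X0.0 Y0.0
G1 X13.0 Y0.0
G1 X13.0 Y6.0
G1 X3.0 Y6.0
G1 X3.0 Y19.0
G1 X0.0 Y19.0
G1 X0.0 Y0.0
; layer 3
G0 Z4.5
G0 X0.0 Y0.0
G1 X13.0 Y0.0
G1 X13.0 Y6.0
G1 X3.0 Y6.0
G1 X3.0 Y19.0
G1 X0.0 Y19.0
G1 X0.0 Y0.0
; layer 4
G0 Z6.0
G0 X0.0 Y0.0
G1 X13.0 Y0.0
G1 X13.0 Y6.0
G1 X3.0 Y6.0
G1 X3.0 Y19.0
G1 X0.0 Y19.0
G1 X0.0 Y0.0
; layer 5
G0 Z7.5
G0 X0.0 Y0.0
G1 X13.0 Y0.0
G1 X13.0 Y6.0
G1 X3.0 Y6.0
G1 X3.0 Y19.0
G1 X0.0 Y19.0
G1 X0.0 Y0.0
; layer 6
G0 Z9.0
G0 X0.0 Y0.0
G1 X13.0 Y0.0
G1 X13.0 Y6.0
G1 X3.0 Y6.0
G1 X3.0 Y19.0
G1 X0.0 Y19.0
G1 X0.0 Y0.0
M2 ; end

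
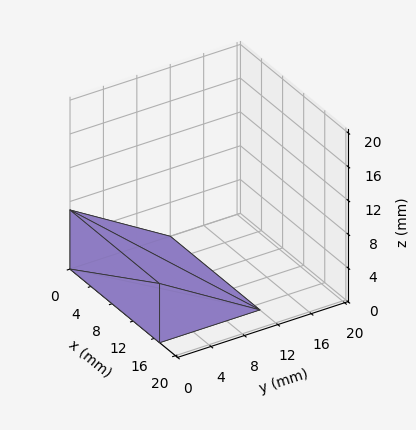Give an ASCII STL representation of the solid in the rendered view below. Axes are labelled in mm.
Reading the render: the shape is a wedge (ramp): 17 × 12 mm base, rising to 7 mm along the y=0 edge and sloping linearly to z=0 at y=12 (dimensions read to the nearest mm from the axis ticks). For the STL, each face is triangulated and given an outward normal.

solid part
  facet normal 0.0000 0.0000 -1.0000
    outer loop
      vertex 17.0 12.0 0.0
      vertex 17.0 0.0 0.0
      vertex 0.0 0.0 0.0
    endloop
  endfacet
  facet normal 0.0000 0.0000 -1.0000
    outer loop
      vertex 0.0 12.0 0.0
      vertex 17.0 12.0 0.0
      vertex 0.0 0.0 0.0
    endloop
  endfacet
  facet normal 0.0000 -1.0000 0.0000
    outer loop
      vertex 0.0 0.0 0.0
      vertex 17.0 0.0 0.0
      vertex 17.0 0.0 7.0
    endloop
  endfacet
  facet normal 0.0000 -1.0000 0.0000
    outer loop
      vertex 0.0 0.0 0.0
      vertex 17.0 0.0 7.0
      vertex 0.0 0.0 7.0
    endloop
  endfacet
  facet normal 0.0000 0.5039 0.8638
    outer loop
      vertex 0.0 0.0 7.0
      vertex 17.0 0.0 7.0
      vertex 17.0 12.0 0.0
    endloop
  endfacet
  facet normal 0.0000 0.5039 0.8638
    outer loop
      vertex 0.0 0.0 7.0
      vertex 17.0 12.0 0.0
      vertex 0.0 12.0 0.0
    endloop
  endfacet
  facet normal -1.0000 0.0000 0.0000
    outer loop
      vertex 0.0 0.0 7.0
      vertex 0.0 12.0 0.0
      vertex 0.0 0.0 0.0
    endloop
  endfacet
  facet normal 1.0000 0.0000 0.0000
    outer loop
      vertex 17.0 0.0 0.0
      vertex 17.0 12.0 0.0
      vertex 17.0 0.0 7.0
    endloop
  endfacet
endsolid part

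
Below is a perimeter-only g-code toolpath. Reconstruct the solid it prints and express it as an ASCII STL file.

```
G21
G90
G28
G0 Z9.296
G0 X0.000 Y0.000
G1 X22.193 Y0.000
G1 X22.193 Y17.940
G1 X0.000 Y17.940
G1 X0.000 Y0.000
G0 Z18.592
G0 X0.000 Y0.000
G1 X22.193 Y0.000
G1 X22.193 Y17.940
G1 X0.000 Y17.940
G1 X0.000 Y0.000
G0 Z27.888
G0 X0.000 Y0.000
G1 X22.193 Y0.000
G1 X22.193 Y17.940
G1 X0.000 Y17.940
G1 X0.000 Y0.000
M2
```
solid part
  facet normal 0.0000 0.0000 -1.0000
    outer loop
      vertex 22.193 17.940 0.000
      vertex 22.193 0.000 0.000
      vertex 0.000 0.000 0.000
    endloop
  endfacet
  facet normal 0.0000 0.0000 -1.0000
    outer loop
      vertex 0.000 17.940 0.000
      vertex 22.193 17.940 0.000
      vertex 0.000 0.000 0.000
    endloop
  endfacet
  facet normal 0.0000 0.0000 1.0000
    outer loop
      vertex 0.000 0.000 27.888
      vertex 22.193 0.000 27.888
      vertex 22.193 17.940 27.888
    endloop
  endfacet
  facet normal 0.0000 0.0000 1.0000
    outer loop
      vertex 0.000 0.000 27.888
      vertex 22.193 17.940 27.888
      vertex 0.000 17.940 27.888
    endloop
  endfacet
  facet normal 0.0000 -1.0000 0.0000
    outer loop
      vertex 0.000 0.000 0.000
      vertex 22.193 0.000 0.000
      vertex 22.193 0.000 27.888
    endloop
  endfacet
  facet normal 0.0000 -1.0000 0.0000
    outer loop
      vertex 0.000 0.000 0.000
      vertex 22.193 0.000 27.888
      vertex 0.000 0.000 27.888
    endloop
  endfacet
  facet normal 0.0000 1.0000 0.0000
    outer loop
      vertex 22.193 17.940 27.888
      vertex 22.193 17.940 0.000
      vertex 0.000 17.940 0.000
    endloop
  endfacet
  facet normal 0.0000 1.0000 0.0000
    outer loop
      vertex 0.000 17.940 27.888
      vertex 22.193 17.940 27.888
      vertex 0.000 17.940 0.000
    endloop
  endfacet
  facet normal -1.0000 0.0000 0.0000
    outer loop
      vertex 0.000 17.940 27.888
      vertex 0.000 17.940 0.000
      vertex 0.000 0.000 0.000
    endloop
  endfacet
  facet normal -1.0000 0.0000 0.0000
    outer loop
      vertex 0.000 0.000 27.888
      vertex 0.000 17.940 27.888
      vertex 0.000 0.000 0.000
    endloop
  endfacet
  facet normal 1.0000 0.0000 0.0000
    outer loop
      vertex 22.193 0.000 0.000
      vertex 22.193 17.940 0.000
      vertex 22.193 17.940 27.888
    endloop
  endfacet
  facet normal 1.0000 0.0000 0.0000
    outer loop
      vertex 22.193 0.000 0.000
      vertex 22.193 17.940 27.888
      vertex 22.193 0.000 27.888
    endloop
  endfacet
endsolid part

The G0 Z moves step by Δz≈9.296 mm. Every layer's G1 loop is the same polygon, so the solid is a straight extrusion of it from z=0 to z≈27.9. Closing with flat bottom and top caps and triangulating gives 12 facets — a rectangular box, roughly 22.2 × 17.9 mm footprint and 27.9 mm tall.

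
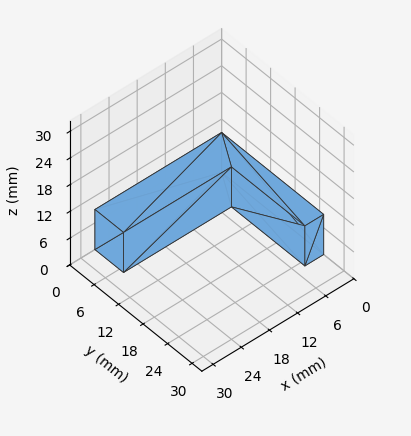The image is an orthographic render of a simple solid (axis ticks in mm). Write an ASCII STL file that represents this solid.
Reading the render: the shape is an L-shaped prism: outer 27 × 25 mm, arm thicknesses ≈ 7 mm (horizontal) and 4 mm (vertical), extruded 9 mm in z (dimensions read to the nearest mm from the axis ticks). For the STL, each face is triangulated and given an outward normal.

solid part
  facet normal 0.0000 0.0000 -1.0000
    outer loop
      vertex 27.00 7.00 0.00
      vertex 27.00 0.00 0.00
      vertex 0.00 0.00 0.00
    endloop
  endfacet
  facet normal 0.0000 0.0000 -1.0000
    outer loop
      vertex 4.00 7.00 0.00
      vertex 27.00 7.00 0.00
      vertex 0.00 0.00 0.00
    endloop
  endfacet
  facet normal 0.0000 0.0000 -1.0000
    outer loop
      vertex 4.00 25.00 0.00
      vertex 4.00 7.00 0.00
      vertex 0.00 0.00 0.00
    endloop
  endfacet
  facet normal 0.0000 0.0000 -1.0000
    outer loop
      vertex 0.00 25.00 0.00
      vertex 4.00 25.00 0.00
      vertex 0.00 0.00 0.00
    endloop
  endfacet
  facet normal 0.0000 0.0000 1.0000
    outer loop
      vertex 0.00 0.00 9.00
      vertex 27.00 0.00 9.00
      vertex 27.00 7.00 9.00
    endloop
  endfacet
  facet normal 0.0000 0.0000 1.0000
    outer loop
      vertex 0.00 0.00 9.00
      vertex 27.00 7.00 9.00
      vertex 4.00 7.00 9.00
    endloop
  endfacet
  facet normal 0.0000 0.0000 1.0000
    outer loop
      vertex 0.00 0.00 9.00
      vertex 4.00 7.00 9.00
      vertex 4.00 25.00 9.00
    endloop
  endfacet
  facet normal 0.0000 0.0000 1.0000
    outer loop
      vertex 0.00 0.00 9.00
      vertex 4.00 25.00 9.00
      vertex 0.00 25.00 9.00
    endloop
  endfacet
  facet normal 0.0000 -1.0000 0.0000
    outer loop
      vertex 0.00 0.00 0.00
      vertex 27.00 0.00 0.00
      vertex 27.00 0.00 9.00
    endloop
  endfacet
  facet normal 0.0000 -1.0000 0.0000
    outer loop
      vertex 0.00 0.00 0.00
      vertex 27.00 0.00 9.00
      vertex 0.00 0.00 9.00
    endloop
  endfacet
  facet normal 1.0000 0.0000 0.0000
    outer loop
      vertex 27.00 0.00 0.00
      vertex 27.00 7.00 0.00
      vertex 27.00 7.00 9.00
    endloop
  endfacet
  facet normal 1.0000 0.0000 0.0000
    outer loop
      vertex 27.00 0.00 0.00
      vertex 27.00 7.00 9.00
      vertex 27.00 0.00 9.00
    endloop
  endfacet
  facet normal 0.0000 1.0000 0.0000
    outer loop
      vertex 27.00 7.00 0.00
      vertex 4.00 7.00 0.00
      vertex 4.00 7.00 9.00
    endloop
  endfacet
  facet normal 0.0000 1.0000 0.0000
    outer loop
      vertex 27.00 7.00 0.00
      vertex 4.00 7.00 9.00
      vertex 27.00 7.00 9.00
    endloop
  endfacet
  facet normal 1.0000 0.0000 0.0000
    outer loop
      vertex 4.00 7.00 0.00
      vertex 4.00 25.00 0.00
      vertex 4.00 25.00 9.00
    endloop
  endfacet
  facet normal 1.0000 0.0000 0.0000
    outer loop
      vertex 4.00 7.00 0.00
      vertex 4.00 25.00 9.00
      vertex 4.00 7.00 9.00
    endloop
  endfacet
  facet normal 0.0000 1.0000 0.0000
    outer loop
      vertex 4.00 25.00 0.00
      vertex 0.00 25.00 0.00
      vertex 0.00 25.00 9.00
    endloop
  endfacet
  facet normal 0.0000 1.0000 0.0000
    outer loop
      vertex 4.00 25.00 0.00
      vertex 0.00 25.00 9.00
      vertex 4.00 25.00 9.00
    endloop
  endfacet
  facet normal -1.0000 0.0000 0.0000
    outer loop
      vertex 0.00 25.00 0.00
      vertex 0.00 0.00 0.00
      vertex 0.00 0.00 9.00
    endloop
  endfacet
  facet normal -1.0000 0.0000 0.0000
    outer loop
      vertex 0.00 25.00 0.00
      vertex 0.00 0.00 9.00
      vertex 0.00 25.00 9.00
    endloop
  endfacet
endsolid part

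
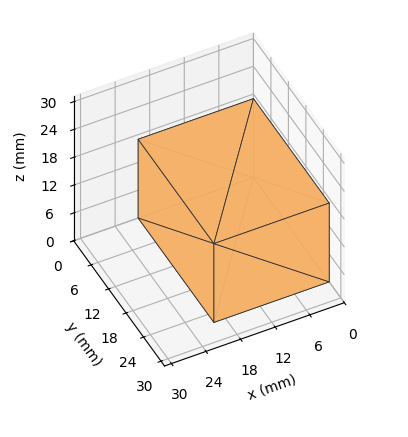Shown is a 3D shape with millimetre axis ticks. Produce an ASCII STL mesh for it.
Reading the render: the shape is a rectangular box, roughly 20 × 26 mm footprint and 17 mm tall (dimensions read to the nearest mm from the axis ticks). For the STL, each face is triangulated and given an outward normal.

solid part
  facet normal 0.0000 0.0000 -1.0000
    outer loop
      vertex 20.000 26.000 0.000
      vertex 20.000 0.000 0.000
      vertex 0.000 0.000 0.000
    endloop
  endfacet
  facet normal 0.0000 0.0000 -1.0000
    outer loop
      vertex 0.000 26.000 0.000
      vertex 20.000 26.000 0.000
      vertex 0.000 0.000 0.000
    endloop
  endfacet
  facet normal 0.0000 0.0000 1.0000
    outer loop
      vertex 0.000 0.000 17.000
      vertex 20.000 0.000 17.000
      vertex 20.000 26.000 17.000
    endloop
  endfacet
  facet normal 0.0000 0.0000 1.0000
    outer loop
      vertex 0.000 0.000 17.000
      vertex 20.000 26.000 17.000
      vertex 0.000 26.000 17.000
    endloop
  endfacet
  facet normal 0.0000 -1.0000 0.0000
    outer loop
      vertex 0.000 0.000 0.000
      vertex 20.000 0.000 0.000
      vertex 20.000 0.000 17.000
    endloop
  endfacet
  facet normal 0.0000 -1.0000 0.0000
    outer loop
      vertex 0.000 0.000 0.000
      vertex 20.000 0.000 17.000
      vertex 0.000 0.000 17.000
    endloop
  endfacet
  facet normal 0.0000 1.0000 0.0000
    outer loop
      vertex 20.000 26.000 17.000
      vertex 20.000 26.000 0.000
      vertex 0.000 26.000 0.000
    endloop
  endfacet
  facet normal 0.0000 1.0000 0.0000
    outer loop
      vertex 0.000 26.000 17.000
      vertex 20.000 26.000 17.000
      vertex 0.000 26.000 0.000
    endloop
  endfacet
  facet normal -1.0000 0.0000 0.0000
    outer loop
      vertex 0.000 26.000 17.000
      vertex 0.000 26.000 0.000
      vertex 0.000 0.000 0.000
    endloop
  endfacet
  facet normal -1.0000 0.0000 0.0000
    outer loop
      vertex 0.000 0.000 17.000
      vertex 0.000 26.000 17.000
      vertex 0.000 0.000 0.000
    endloop
  endfacet
  facet normal 1.0000 0.0000 0.0000
    outer loop
      vertex 20.000 0.000 0.000
      vertex 20.000 26.000 0.000
      vertex 20.000 26.000 17.000
    endloop
  endfacet
  facet normal 1.0000 0.0000 0.0000
    outer loop
      vertex 20.000 0.000 0.000
      vertex 20.000 26.000 17.000
      vertex 20.000 0.000 17.000
    endloop
  endfacet
endsolid part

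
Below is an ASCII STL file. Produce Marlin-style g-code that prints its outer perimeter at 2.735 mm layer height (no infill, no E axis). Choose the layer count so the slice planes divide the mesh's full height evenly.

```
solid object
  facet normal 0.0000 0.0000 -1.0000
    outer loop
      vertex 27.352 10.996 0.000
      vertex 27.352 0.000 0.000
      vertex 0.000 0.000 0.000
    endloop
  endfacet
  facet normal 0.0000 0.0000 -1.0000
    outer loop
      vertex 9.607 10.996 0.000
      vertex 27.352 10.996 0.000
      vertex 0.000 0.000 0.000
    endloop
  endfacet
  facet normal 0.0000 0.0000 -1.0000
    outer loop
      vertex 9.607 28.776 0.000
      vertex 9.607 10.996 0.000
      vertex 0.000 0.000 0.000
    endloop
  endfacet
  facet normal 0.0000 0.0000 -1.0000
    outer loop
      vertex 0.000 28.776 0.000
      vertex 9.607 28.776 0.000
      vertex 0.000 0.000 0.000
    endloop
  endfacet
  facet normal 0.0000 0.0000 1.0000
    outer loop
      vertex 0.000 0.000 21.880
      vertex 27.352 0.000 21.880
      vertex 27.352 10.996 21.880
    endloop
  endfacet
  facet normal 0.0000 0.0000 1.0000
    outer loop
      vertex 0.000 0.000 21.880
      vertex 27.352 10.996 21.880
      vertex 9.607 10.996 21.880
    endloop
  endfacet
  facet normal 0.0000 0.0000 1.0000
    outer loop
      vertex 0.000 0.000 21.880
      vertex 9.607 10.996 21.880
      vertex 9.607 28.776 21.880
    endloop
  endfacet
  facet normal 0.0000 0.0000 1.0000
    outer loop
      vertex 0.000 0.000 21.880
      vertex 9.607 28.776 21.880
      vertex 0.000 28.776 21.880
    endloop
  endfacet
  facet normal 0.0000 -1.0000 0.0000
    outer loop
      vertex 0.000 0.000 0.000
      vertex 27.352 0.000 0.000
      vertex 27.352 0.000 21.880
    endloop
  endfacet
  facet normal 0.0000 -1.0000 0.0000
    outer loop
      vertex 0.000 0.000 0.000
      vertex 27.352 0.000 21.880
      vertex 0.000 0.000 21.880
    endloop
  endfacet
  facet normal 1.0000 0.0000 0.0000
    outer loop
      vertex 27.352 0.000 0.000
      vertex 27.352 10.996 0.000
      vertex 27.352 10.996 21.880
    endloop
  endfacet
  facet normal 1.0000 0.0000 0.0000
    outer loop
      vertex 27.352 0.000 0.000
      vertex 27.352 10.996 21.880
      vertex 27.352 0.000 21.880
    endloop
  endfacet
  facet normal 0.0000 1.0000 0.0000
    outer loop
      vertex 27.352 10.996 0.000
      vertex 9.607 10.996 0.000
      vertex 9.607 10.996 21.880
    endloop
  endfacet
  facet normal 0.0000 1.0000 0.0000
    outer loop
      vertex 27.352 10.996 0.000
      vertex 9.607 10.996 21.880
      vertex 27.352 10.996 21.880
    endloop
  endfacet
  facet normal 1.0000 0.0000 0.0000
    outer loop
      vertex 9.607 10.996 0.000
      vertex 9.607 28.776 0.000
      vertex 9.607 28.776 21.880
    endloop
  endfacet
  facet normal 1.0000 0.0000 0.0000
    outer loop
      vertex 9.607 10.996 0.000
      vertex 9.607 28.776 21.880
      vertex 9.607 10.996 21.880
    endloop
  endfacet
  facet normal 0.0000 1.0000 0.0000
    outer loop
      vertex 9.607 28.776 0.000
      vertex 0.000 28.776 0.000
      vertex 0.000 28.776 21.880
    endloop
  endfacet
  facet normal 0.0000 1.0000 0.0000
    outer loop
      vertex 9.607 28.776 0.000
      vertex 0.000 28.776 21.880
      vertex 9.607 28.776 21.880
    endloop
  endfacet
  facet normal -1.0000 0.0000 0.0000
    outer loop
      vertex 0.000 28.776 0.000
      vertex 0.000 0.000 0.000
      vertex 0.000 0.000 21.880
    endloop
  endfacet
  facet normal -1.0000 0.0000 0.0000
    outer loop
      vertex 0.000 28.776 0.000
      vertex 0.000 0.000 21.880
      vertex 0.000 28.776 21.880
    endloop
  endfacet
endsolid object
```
; perimeter-only toolpath
G21 ; units = mm
G90 ; absolute positioning
G28 ; home
; layer 1
G0 Z2.735
G0 X0.000 Y0.000
G1 X27.352 Y0.000
G1 X27.352 Y10.996
G1 X9.607 Y10.996
G1 X9.607 Y28.776
G1 X0.000 Y28.776
G1 X0.000 Y0.000
; layer 2
G0 Z5.470
G0 X0.000 Y0.000
G1 X27.352 Y0.000
G1 X27.352 Y10.996
G1 X9.607 Y10.996
G1 X9.607 Y28.776
G1 X0.000 Y28.776
G1 X0.000 Y0.000
; layer 3
G0 Z8.205
G0 X0.000 Y0.000
G1 X27.352 Y0.000
G1 X27.352 Y10.996
G1 X9.607 Y10.996
G1 X9.607 Y28.776
G1 X0.000 Y28.776
G1 X0.000 Y0.000
; layer 4
G0 Z10.940
G0 X0.000 Y0.000
G1 X27.352 Y0.000
G1 X27.352 Y10.996
G1 X9.607 Y10.996
G1 X9.607 Y28.776
G1 X0.000 Y28.776
G1 X0.000 Y0.000
; layer 5
G0 Z13.675
G0 X0.000 Y0.000
G1 X27.352 Y0.000
G1 X27.352 Y10.996
G1 X9.607 Y10.996
G1 X9.607 Y28.776
G1 X0.000 Y28.776
G1 X0.000 Y0.000
; layer 6
G0 Z16.410
G0 X0.000 Y0.000
G1 X27.352 Y0.000
G1 X27.352 Y10.996
G1 X9.607 Y10.996
G1 X9.607 Y28.776
G1 X0.000 Y28.776
G1 X0.000 Y0.000
; layer 7
G0 Z19.145
G0 X0.000 Y0.000
G1 X27.352 Y0.000
G1 X27.352 Y10.996
G1 X9.607 Y10.996
G1 X9.607 Y28.776
G1 X0.000 Y28.776
G1 X0.000 Y0.000
; layer 8
G0 Z21.880
G0 X0.000 Y0.000
G1 X27.352 Y0.000
G1 X27.352 Y10.996
G1 X9.607 Y10.996
G1 X9.607 Y28.776
G1 X0.000 Y28.776
G1 X0.000 Y0.000
M2 ; end

The solid is an L-shaped prism: outer 27.4 × 28.8 mm, arm thicknesses ≈ 11 mm (horizontal) and 9.61 mm (vertical), extruded 21.9 mm in z. Slicing at Δz = 2.735 mm — 8 equal slices spanning the solid's height, so layer i sits at z = i·h/8 — gives 8 non-empty perimeters. Each is a 6-segment closed polygon; G0 lifts to the layer z and rapids to the start vertex, then G1 traces the edges.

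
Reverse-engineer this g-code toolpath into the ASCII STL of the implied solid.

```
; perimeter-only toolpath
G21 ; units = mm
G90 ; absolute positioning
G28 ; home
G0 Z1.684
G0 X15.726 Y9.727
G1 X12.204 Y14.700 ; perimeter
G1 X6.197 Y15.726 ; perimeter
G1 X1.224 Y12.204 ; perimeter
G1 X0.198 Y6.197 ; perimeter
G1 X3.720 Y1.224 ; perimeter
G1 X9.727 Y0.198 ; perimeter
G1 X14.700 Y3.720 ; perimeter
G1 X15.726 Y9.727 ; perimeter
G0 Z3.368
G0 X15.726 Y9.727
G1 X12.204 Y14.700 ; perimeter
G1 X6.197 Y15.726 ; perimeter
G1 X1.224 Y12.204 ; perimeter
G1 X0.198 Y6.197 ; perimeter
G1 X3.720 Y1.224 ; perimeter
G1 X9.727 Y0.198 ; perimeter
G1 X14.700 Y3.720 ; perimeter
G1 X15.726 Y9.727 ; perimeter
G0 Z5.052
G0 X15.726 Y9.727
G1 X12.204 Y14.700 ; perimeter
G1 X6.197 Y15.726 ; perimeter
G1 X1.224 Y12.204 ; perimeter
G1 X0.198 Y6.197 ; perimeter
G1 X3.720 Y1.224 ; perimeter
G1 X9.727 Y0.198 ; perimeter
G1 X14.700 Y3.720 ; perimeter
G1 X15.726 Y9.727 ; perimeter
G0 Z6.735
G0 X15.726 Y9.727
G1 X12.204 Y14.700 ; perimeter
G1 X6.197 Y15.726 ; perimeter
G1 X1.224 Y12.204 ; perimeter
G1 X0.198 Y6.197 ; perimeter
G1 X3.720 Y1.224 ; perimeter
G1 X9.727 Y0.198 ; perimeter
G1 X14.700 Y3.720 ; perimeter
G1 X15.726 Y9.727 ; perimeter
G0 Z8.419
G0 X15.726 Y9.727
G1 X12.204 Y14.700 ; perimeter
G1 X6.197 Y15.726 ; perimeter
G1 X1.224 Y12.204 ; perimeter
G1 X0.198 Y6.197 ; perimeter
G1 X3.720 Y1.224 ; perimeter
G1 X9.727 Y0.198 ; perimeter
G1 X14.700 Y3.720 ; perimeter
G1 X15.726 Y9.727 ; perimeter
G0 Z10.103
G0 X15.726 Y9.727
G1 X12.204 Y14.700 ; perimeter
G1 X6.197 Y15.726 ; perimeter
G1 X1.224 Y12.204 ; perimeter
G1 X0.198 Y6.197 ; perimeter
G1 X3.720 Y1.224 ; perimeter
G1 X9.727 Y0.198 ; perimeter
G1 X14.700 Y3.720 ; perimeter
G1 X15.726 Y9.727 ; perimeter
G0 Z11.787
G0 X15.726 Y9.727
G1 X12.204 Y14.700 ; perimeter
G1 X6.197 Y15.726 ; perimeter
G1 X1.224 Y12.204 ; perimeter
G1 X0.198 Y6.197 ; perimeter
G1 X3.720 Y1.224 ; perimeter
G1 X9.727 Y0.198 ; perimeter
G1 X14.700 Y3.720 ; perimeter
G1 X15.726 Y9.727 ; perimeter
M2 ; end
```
solid part
  facet normal 0.0000 0.0000 -1.0000
    outer loop
      vertex 6.197 15.726 0.000
      vertex 12.204 14.700 0.000
      vertex 15.726 9.727 0.000
    endloop
  endfacet
  facet normal 0.0000 0.0000 -1.0000
    outer loop
      vertex 1.224 12.204 0.000
      vertex 6.197 15.726 0.000
      vertex 15.726 9.727 0.000
    endloop
  endfacet
  facet normal 0.0000 0.0000 -1.0000
    outer loop
      vertex 0.198 6.197 0.000
      vertex 1.224 12.204 0.000
      vertex 15.726 9.727 0.000
    endloop
  endfacet
  facet normal 0.0000 0.0000 -1.0000
    outer loop
      vertex 3.720 1.224 0.000
      vertex 0.198 6.197 0.000
      vertex 15.726 9.727 0.000
    endloop
  endfacet
  facet normal 0.0000 0.0000 -1.0000
    outer loop
      vertex 9.727 0.198 0.000
      vertex 3.720 1.224 0.000
      vertex 15.726 9.727 0.000
    endloop
  endfacet
  facet normal 0.0000 0.0000 -1.0000
    outer loop
      vertex 14.700 3.720 0.000
      vertex 9.727 0.198 0.000
      vertex 15.726 9.727 0.000
    endloop
  endfacet
  facet normal 0.0000 0.0000 1.0000
    outer loop
      vertex 15.726 9.727 11.787
      vertex 12.204 14.700 11.787
      vertex 6.197 15.726 11.787
    endloop
  endfacet
  facet normal 0.0000 0.0000 1.0000
    outer loop
      vertex 15.726 9.727 11.787
      vertex 6.197 15.726 11.787
      vertex 1.224 12.204 11.787
    endloop
  endfacet
  facet normal 0.0000 0.0000 1.0000
    outer loop
      vertex 15.726 9.727 11.787
      vertex 1.224 12.204 11.787
      vertex 0.198 6.197 11.787
    endloop
  endfacet
  facet normal 0.0000 0.0000 1.0000
    outer loop
      vertex 15.726 9.727 11.787
      vertex 0.198 6.197 11.787
      vertex 3.720 1.224 11.787
    endloop
  endfacet
  facet normal 0.0000 0.0000 1.0000
    outer loop
      vertex 15.726 9.727 11.787
      vertex 3.720 1.224 11.787
      vertex 9.727 0.198 11.787
    endloop
  endfacet
  facet normal 0.0000 0.0000 1.0000
    outer loop
      vertex 15.726 9.727 11.787
      vertex 9.727 0.198 11.787
      vertex 14.700 3.720 11.787
    endloop
  endfacet
  facet normal 0.8161 0.5780 0.0000
    outer loop
      vertex 15.726 9.727 0.000
      vertex 12.204 14.700 0.000
      vertex 12.204 14.700 11.787
    endloop
  endfacet
  facet normal 0.8161 0.5780 0.0000
    outer loop
      vertex 15.726 9.727 0.000
      vertex 12.204 14.700 11.787
      vertex 15.726 9.727 11.787
    endloop
  endfacet
  facet normal 0.1684 0.9857 0.0000
    outer loop
      vertex 12.204 14.700 0.000
      vertex 6.197 15.726 0.000
      vertex 6.197 15.726 11.787
    endloop
  endfacet
  facet normal 0.1684 0.9857 0.0000
    outer loop
      vertex 12.204 14.700 0.000
      vertex 6.197 15.726 11.787
      vertex 12.204 14.700 11.787
    endloop
  endfacet
  facet normal -0.5780 0.8161 0.0000
    outer loop
      vertex 6.197 15.726 0.000
      vertex 1.224 12.204 0.000
      vertex 1.224 12.204 11.787
    endloop
  endfacet
  facet normal -0.5780 0.8161 0.0000
    outer loop
      vertex 6.197 15.726 0.000
      vertex 1.224 12.204 11.787
      vertex 6.197 15.726 11.787
    endloop
  endfacet
  facet normal -0.9857 0.1684 0.0000
    outer loop
      vertex 1.224 12.204 0.000
      vertex 0.198 6.197 0.000
      vertex 0.198 6.197 11.787
    endloop
  endfacet
  facet normal -0.9857 0.1684 0.0000
    outer loop
      vertex 1.224 12.204 0.000
      vertex 0.198 6.197 11.787
      vertex 1.224 12.204 11.787
    endloop
  endfacet
  facet normal -0.8161 -0.5780 0.0000
    outer loop
      vertex 0.198 6.197 0.000
      vertex 3.720 1.224 0.000
      vertex 3.720 1.224 11.787
    endloop
  endfacet
  facet normal -0.8161 -0.5780 0.0000
    outer loop
      vertex 0.198 6.197 0.000
      vertex 3.720 1.224 11.787
      vertex 0.198 6.197 11.787
    endloop
  endfacet
  facet normal -0.1684 -0.9857 0.0000
    outer loop
      vertex 3.720 1.224 0.000
      vertex 9.727 0.198 0.000
      vertex 9.727 0.198 11.787
    endloop
  endfacet
  facet normal -0.1684 -0.9857 0.0000
    outer loop
      vertex 3.720 1.224 0.000
      vertex 9.727 0.198 11.787
      vertex 3.720 1.224 11.787
    endloop
  endfacet
  facet normal 0.5780 -0.8161 0.0000
    outer loop
      vertex 9.727 0.198 0.000
      vertex 14.700 3.720 0.000
      vertex 14.700 3.720 11.787
    endloop
  endfacet
  facet normal 0.5780 -0.8161 0.0000
    outer loop
      vertex 9.727 0.198 0.000
      vertex 14.700 3.720 11.787
      vertex 9.727 0.198 11.787
    endloop
  endfacet
  facet normal 0.9857 -0.1684 0.0000
    outer loop
      vertex 14.700 3.720 0.000
      vertex 15.726 9.727 0.000
      vertex 15.726 9.727 11.787
    endloop
  endfacet
  facet normal 0.9857 -0.1684 0.0000
    outer loop
      vertex 14.700 3.720 0.000
      vertex 15.726 9.727 11.787
      vertex 14.700 3.720 11.787
    endloop
  endfacet
endsolid part

The G0 Z moves step by Δz≈1.684 mm. Every layer's G1 loop is the same polygon, so the solid is a straight extrusion of it from z=0 to z≈11.8. Closing with flat bottom and top caps and triangulating gives 28 facets — a regular 8-sided prism (a cylinder approximated with 8 flat sides), circumscribed radius ≈ 7.96 mm, height ≈ 11.8 mm.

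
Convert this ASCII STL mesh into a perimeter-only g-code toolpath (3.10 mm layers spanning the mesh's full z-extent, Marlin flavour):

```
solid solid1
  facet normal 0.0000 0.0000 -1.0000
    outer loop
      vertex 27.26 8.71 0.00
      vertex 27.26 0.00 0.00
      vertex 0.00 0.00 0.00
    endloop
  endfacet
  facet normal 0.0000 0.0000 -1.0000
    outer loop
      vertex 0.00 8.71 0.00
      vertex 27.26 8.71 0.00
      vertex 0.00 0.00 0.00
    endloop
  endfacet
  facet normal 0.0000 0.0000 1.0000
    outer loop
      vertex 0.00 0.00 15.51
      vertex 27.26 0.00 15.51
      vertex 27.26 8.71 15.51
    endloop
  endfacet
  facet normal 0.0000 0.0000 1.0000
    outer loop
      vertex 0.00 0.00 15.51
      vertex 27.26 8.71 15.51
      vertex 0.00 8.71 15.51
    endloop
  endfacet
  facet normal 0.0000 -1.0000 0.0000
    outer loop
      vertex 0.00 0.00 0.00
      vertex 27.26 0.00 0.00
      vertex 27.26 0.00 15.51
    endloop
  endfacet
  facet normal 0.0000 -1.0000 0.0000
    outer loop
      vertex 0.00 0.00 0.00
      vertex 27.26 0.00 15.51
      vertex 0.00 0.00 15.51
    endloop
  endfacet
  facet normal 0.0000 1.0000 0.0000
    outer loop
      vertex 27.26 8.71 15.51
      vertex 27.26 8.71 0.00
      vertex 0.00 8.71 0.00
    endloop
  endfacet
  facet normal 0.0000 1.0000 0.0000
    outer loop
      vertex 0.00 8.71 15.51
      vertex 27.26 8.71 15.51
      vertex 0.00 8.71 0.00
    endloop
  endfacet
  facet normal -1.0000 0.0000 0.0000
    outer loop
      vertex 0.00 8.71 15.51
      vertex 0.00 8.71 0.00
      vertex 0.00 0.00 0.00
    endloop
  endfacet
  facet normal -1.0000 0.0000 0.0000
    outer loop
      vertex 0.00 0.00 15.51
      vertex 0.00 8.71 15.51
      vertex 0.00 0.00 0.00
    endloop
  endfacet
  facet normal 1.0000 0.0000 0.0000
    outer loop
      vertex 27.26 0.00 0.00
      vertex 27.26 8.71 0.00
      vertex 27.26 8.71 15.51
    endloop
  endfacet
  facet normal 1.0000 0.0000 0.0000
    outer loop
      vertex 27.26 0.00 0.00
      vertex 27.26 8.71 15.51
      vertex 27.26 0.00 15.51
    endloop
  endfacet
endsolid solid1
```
; perimeter-only toolpath
G21 ; units = mm
G90 ; absolute positioning
G28 ; home
; layer 1
G0 Z3.10
G0 X0.00 Y0.00
G1 X27.26 Y0.00
G1 X27.26 Y8.71
G1 X0.00 Y8.71
G1 X0.00 Y0.00
; layer 2
G0 Z6.20
G0 X0.00 Y0.00
G1 X27.26 Y0.00
G1 X27.26 Y8.71
G1 X0.00 Y8.71
G1 X0.00 Y0.00
; layer 3
G0 Z9.31
G0 X0.00 Y0.00
G1 X27.26 Y0.00
G1 X27.26 Y8.71
G1 X0.00 Y8.71
G1 X0.00 Y0.00
; layer 4
G0 Z12.41
G0 X0.00 Y0.00
G1 X27.26 Y0.00
G1 X27.26 Y8.71
G1 X0.00 Y8.71
G1 X0.00 Y0.00
; layer 5
G0 Z15.51
G0 X0.00 Y0.00
G1 X27.26 Y0.00
G1 X27.26 Y8.71
G1 X0.00 Y8.71
G1 X0.00 Y0.00
M2 ; end

The solid is a rectangular box, roughly 27.3 × 8.71 mm footprint and 15.5 mm tall. Slicing at Δz = 3.10 mm — 5 equal slices spanning the solid's height, so layer i sits at z = i·h/5 — gives 5 non-empty perimeters. Each is a 4-segment closed polygon; G0 lifts to the layer z and rapids to the start vertex, then G1 traces the edges.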